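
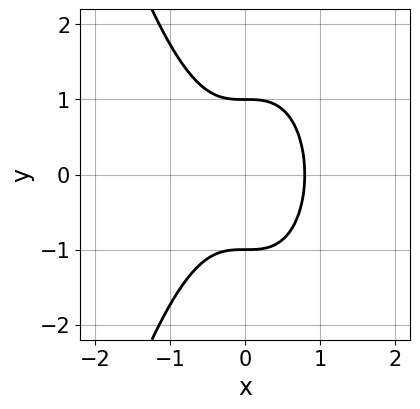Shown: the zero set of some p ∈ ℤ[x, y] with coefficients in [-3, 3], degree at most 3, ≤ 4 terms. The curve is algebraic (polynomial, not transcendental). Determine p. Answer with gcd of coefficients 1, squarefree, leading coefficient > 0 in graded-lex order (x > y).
(a) Degree: a generic line meets the curve in up to 3 points, so deg p = 3.
(b) Symmetries: it's symmetric under y → −y, forcing even powers of y.
(c) From the visible intercepts: among the integer gridlines, it crosses the y-axis at y ∈ {-1, 1}.
(d) Fitting integer coefficients to these (and the overall shape) gives p.

2*x^3 + y^2 - 1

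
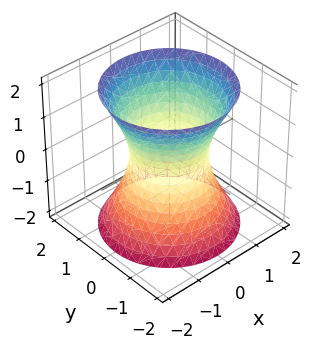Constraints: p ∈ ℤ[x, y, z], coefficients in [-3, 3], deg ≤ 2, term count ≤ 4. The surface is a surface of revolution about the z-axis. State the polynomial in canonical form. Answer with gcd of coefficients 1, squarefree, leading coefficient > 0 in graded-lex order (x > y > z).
2*x^2 + 2*y^2 - z^2 - 2

First, degree: a generic line meets the surface in up to 2 points, so deg p = 2.
Then, by symmetry, the z-axis is an axis of rotation, so x and y enter only as x² + y².
Next, observable constraints: a circular section at z = -1 has radius between 1 and 2; the x-axis gridline crossings are at x ∈ {-1, 1}; no z-intercept at any integer in the box; the y-axis gridline crossings are at y ∈ {-1, 1}.
Finally, putting this together gives p.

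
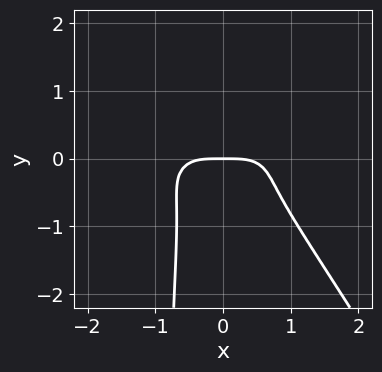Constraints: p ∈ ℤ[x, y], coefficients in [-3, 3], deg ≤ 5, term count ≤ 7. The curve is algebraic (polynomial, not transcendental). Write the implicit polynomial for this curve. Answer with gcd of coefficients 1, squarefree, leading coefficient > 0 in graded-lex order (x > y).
The degree is 4 — the shape is more complex than any degree-3 curve.
Against the integer gridlines: it meets the y-axis at y = 0 (among the integer gridlines); it crosses the x-axis at the gridline x = 0.
Solving for integer coefficients yields p as stated.

x^4 + 3*x^2*y^2 + 2*x*y^3 + 2*y^3 + y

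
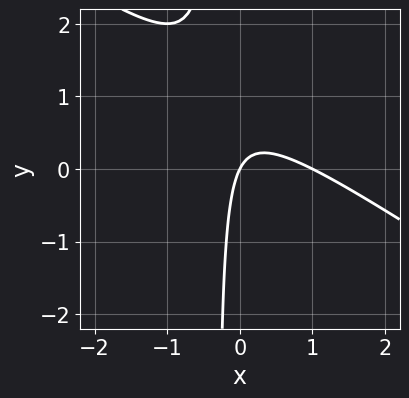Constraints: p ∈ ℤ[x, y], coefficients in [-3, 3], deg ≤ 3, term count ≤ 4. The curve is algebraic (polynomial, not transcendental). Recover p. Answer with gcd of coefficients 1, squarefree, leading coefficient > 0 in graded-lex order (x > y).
2*x^2 + 3*x*y - 2*x + y

(a) The degree is 2 — no degree-1 curve has this shape.
(b) Reading off the gridlines: the x-axis gridline crossings are at x ∈ {0, 1}; one y-axis crossing is at y = 0.
(c) Fitting integer coefficients to these (and the overall shape) gives p.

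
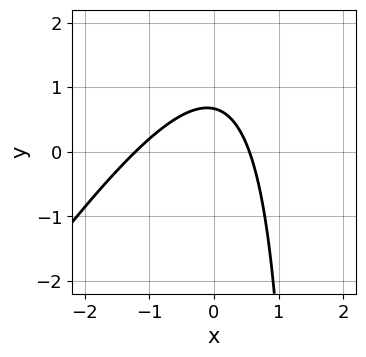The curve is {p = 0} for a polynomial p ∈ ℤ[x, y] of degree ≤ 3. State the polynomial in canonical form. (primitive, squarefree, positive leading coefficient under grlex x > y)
3*x^2 - 2*x*y + 2*x + 3*y - 2

(a) The degree is 2 — a generic line meets the curve in up to 2 points.
(b) Putting this together gives p.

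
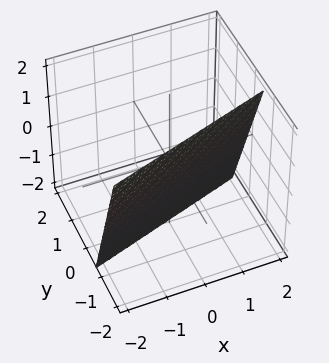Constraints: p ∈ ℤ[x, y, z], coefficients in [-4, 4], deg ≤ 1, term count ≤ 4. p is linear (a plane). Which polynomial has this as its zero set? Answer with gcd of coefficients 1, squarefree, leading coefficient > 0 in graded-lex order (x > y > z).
First, the degree is 1 — the surface is flat (a plane).
Next, reading off the gridlines: one x-axis crossing is at x = 2; it crosses the z-axis at the gridline z = -2.
Finally, solving for integer coefficients yields p as stated.

x - 3*y - z - 2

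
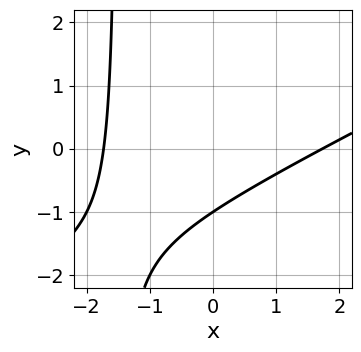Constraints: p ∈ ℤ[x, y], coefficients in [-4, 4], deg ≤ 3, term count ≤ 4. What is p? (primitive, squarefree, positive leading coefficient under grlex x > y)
x^2 - 2*x*y - 3*y - 3

1. Degree: a generic line meets the curve in up to 2 points, so deg p = 2.
2. From the visible intercepts: one y-axis crossing is at y = -1.
3. Assembling these constraints gives the stated polynomial.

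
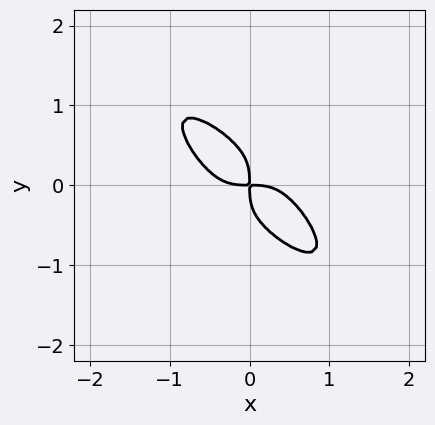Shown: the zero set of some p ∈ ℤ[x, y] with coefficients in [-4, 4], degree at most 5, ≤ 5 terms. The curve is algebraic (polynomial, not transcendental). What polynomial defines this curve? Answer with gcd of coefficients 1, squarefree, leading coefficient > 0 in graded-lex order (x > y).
(a) The degree is 4 — no degree-3 curve has this shape.
(b) Solving for integer coefficients yields p as stated.

3*x^4 - 3*x^2*y^2 + 3*y^4 + 2*x*y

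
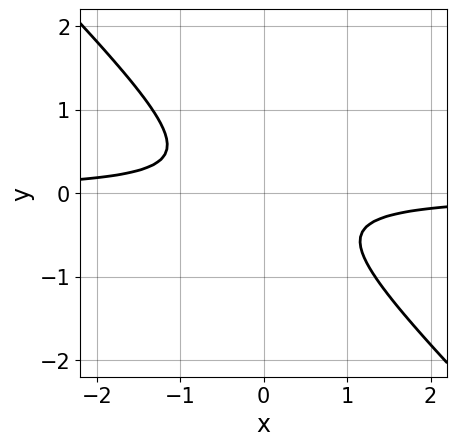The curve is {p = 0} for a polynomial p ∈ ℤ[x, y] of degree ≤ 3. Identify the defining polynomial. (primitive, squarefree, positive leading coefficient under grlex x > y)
3*x*y + 3*y^2 + 1

First, the degree is 2 — the shape is more complex than any degree-1 curve.
Next, against the integer gridlines: no x-intercept at any integer in the box; it misses every integer gridline on the y-axis.
Finally, assembling these constraints gives the stated polynomial.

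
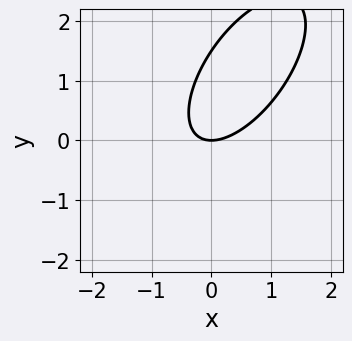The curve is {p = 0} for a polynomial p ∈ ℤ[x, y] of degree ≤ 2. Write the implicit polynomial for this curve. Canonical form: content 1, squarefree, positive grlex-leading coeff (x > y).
3*x^2 - 3*x*y + 2*y^2 - 3*y

(a) Degree: no degree-1 curve has this shape, so deg p = 2.
(b) From the visible intercepts: it meets the x-axis at x = 0 (among the integer gridlines); one y-axis crossing is at y = 0.
(c) Assembling these constraints gives the stated polynomial.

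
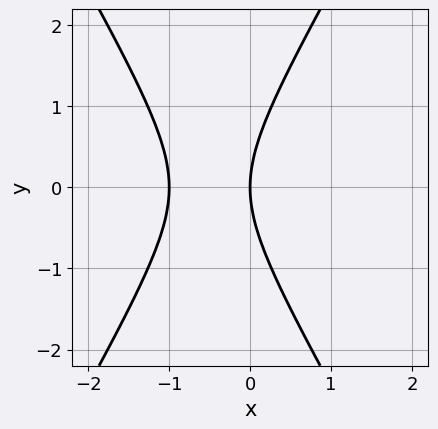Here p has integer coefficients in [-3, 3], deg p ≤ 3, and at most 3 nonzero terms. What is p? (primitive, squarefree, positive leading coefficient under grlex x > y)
3*x^2 - y^2 + 3*x

(a) The degree is 2 — the shape is more complex than any degree-1 curve.
(b) Symmetries: mirror symmetry y ↦ −y ⇒ only even powers of y.
(c) From the visible intercepts: it crosses the y-axis at the gridline y = 0; the x-axis gridline crossings are at x ∈ {-1, 0}.
(d) Putting this together gives p.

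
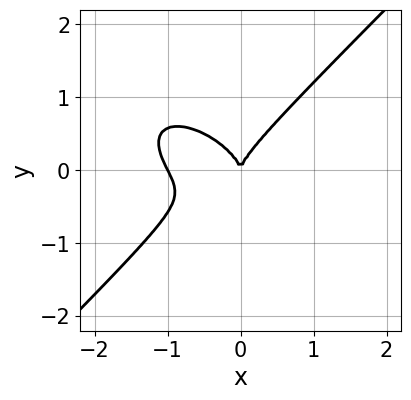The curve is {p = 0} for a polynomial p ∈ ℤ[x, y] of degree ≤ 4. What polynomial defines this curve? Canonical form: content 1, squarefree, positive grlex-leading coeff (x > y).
2*x^3 + x^2*y - 3*y^3 + 2*x^2

(a) The degree is 3 — the shape is more complex than any degree-2 curve.
(b) From the axis intercepts and sections: among the integer gridlines, it crosses the x-axis at x ∈ {-1, 0}; it meets the y-axis at y = 0 (among the integer gridlines).
(c) Matching integer coefficients to the picture gives p.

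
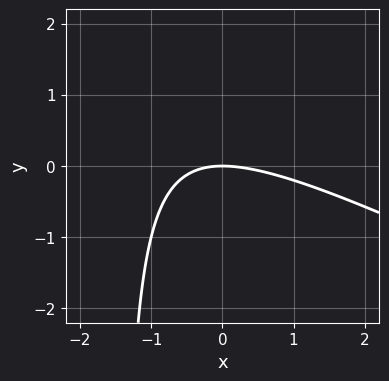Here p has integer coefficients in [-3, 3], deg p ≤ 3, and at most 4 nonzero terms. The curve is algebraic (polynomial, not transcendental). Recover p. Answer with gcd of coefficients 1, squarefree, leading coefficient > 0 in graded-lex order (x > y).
x^2 + 2*x*y + 3*y

First, deg p = 2.
Then, observable constraints: it meets the x-axis at x = 0 (among the integer gridlines); it crosses the y-axis at the gridline y = 0.
Finally, these observations pin down the coefficients.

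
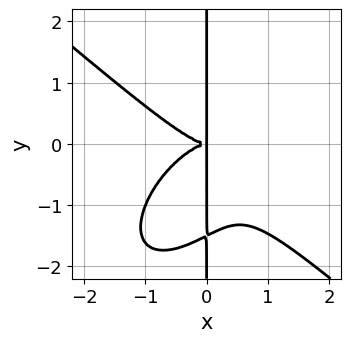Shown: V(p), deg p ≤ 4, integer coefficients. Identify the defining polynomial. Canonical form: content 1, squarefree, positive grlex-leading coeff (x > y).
2*x^4 - x^2*y^2 + 2*x*y^3 + 3*x*y^2

The degree is 4 — no degree-3 curve has this shape.
Against the integer gridlines: every point of the y-axis in the box is on the curve.
The integer polynomial consistent with all of this is the stated p.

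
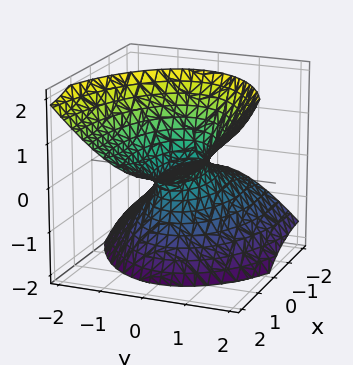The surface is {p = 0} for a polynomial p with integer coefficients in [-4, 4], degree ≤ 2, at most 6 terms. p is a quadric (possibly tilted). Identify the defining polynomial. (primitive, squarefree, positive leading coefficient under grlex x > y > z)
x^2 - 3*x*z + 3*y^2 - 2*z^2 - 1

The degree is 2 — the shape is more complex than any degree-1 surface.
Observable constraints: the x-axis gridline crossings are at x ∈ {-1, 1}; the surface avoids every integer z-axis point in the box.
Matching integer coefficients to the picture gives p.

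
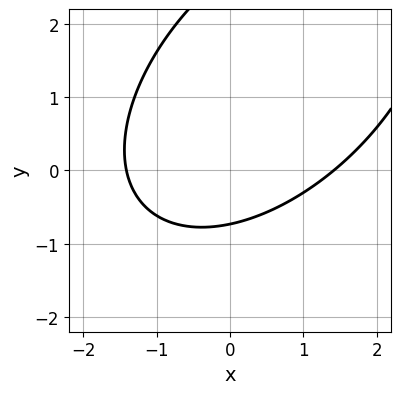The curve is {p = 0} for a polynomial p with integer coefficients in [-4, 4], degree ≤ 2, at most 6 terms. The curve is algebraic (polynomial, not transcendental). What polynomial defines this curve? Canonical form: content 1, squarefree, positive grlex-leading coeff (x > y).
First, deg p = 2. A generic line meets the curve in up to 2 points.
Finally, the integer polynomial consistent with all of this is the stated p.

x^2 - x*y + y^2 - 2*y - 2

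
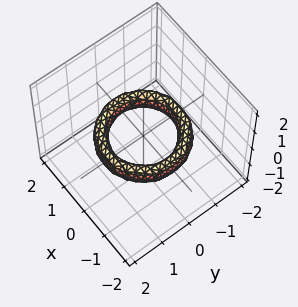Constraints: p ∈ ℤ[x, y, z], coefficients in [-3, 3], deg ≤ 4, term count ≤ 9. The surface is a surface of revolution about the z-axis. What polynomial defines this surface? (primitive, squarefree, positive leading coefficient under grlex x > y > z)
x^4 + 2*x^2*y^2 + y^4 - 3*x^2 - 3*y^2 + 2*z^2 + 2

First, deg p = 4.
Next, by symmetry, the z-axis is an axis of rotation, so x and y enter only as x² + y².
Then, from the axis intercepts and sections: among the integer gridlines, it crosses the x-axis at x ∈ {-1, 1}; no z-intercept at any integer in the box; a circular section at z = 0 has radius exactly 1; the y-axis gridline crossings are at y ∈ {-1, 1}.
Finally, matching integer coefficients to the picture gives p.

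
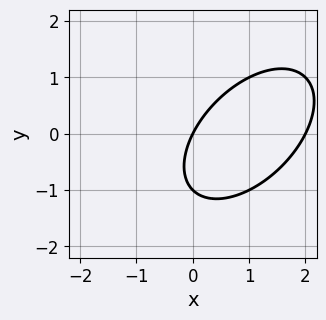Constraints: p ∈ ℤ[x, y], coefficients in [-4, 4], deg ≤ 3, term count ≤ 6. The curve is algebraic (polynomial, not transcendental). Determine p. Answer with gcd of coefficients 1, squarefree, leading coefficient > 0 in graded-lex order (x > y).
x^2 - x*y + y^2 - 2*x + y

First, the degree is 2 — the shape is more complex than any degree-1 curve.
Then, against the integer gridlines: the x-axis gridline crossings are at x ∈ {0, 2}; the y-axis gridline crossings are at y ∈ {-1, 0}.
Finally, matching integer coefficients to the picture gives p.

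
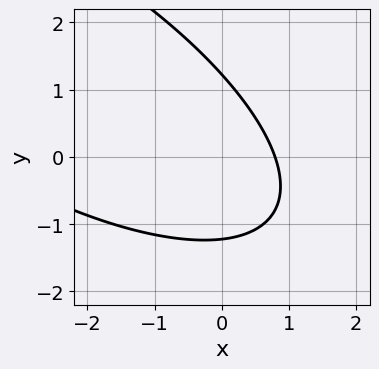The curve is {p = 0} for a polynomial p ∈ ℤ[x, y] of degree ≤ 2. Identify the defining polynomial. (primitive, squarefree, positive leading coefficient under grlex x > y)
deg p = 2. A generic line meets the curve in up to 2 points.
The integer polynomial consistent with all of this is the stated p.

x^2 + 2*x*y + 2*y^2 + 3*x - 3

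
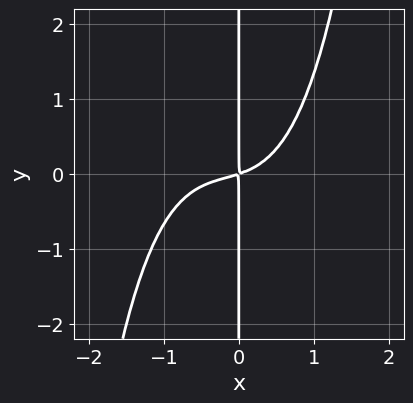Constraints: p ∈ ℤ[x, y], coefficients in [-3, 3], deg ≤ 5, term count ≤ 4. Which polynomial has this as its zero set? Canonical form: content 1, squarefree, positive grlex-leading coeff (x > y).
2*x^4 + x^3 + x^2 - 3*x*y

deg p = 4. No degree-3 curve has this shape.
Against the integer gridlines: every point of the y-axis in the box is on the curve.
Solving for integer coefficients yields p as stated.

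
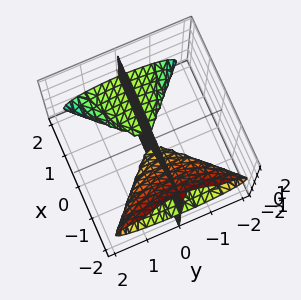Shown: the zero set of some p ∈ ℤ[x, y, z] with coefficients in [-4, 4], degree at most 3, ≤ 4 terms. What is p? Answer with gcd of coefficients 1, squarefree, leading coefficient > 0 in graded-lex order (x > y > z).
3*x*y*z + y^3 + 3*y*z^2

First, the picture has 3 separate pieces. Treating them together as one polynomial.
Next, degree: no degree-2 surface has this shape, so deg p = 3.
Then, reading off the gridlines: it meets the y-axis at y = 0 (among the integer gridlines); the visible x-axis segment lies entirely on the surface; the visible z-axis segment lies entirely on the surface.
Finally, these observations pin down the coefficients.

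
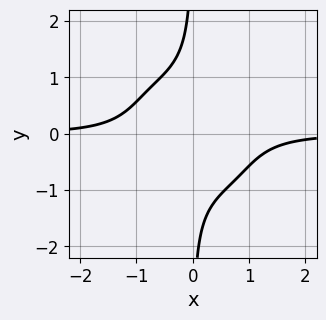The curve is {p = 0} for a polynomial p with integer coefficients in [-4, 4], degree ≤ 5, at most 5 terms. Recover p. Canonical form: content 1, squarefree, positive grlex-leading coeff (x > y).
x^3*y + x^2*y^2 + x*y^3 + x*y + 1

(a) The degree is 4 — no degree-3 curve has this shape.
(b) From the axis intercepts and sections: it misses every integer gridline on the y-axis; the curve avoids every integer x-axis point in the box.
(c) Solving for integer coefficients yields p as stated.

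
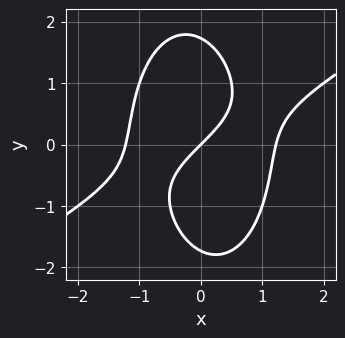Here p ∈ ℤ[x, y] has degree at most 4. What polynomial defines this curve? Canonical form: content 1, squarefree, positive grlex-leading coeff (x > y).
2*x^3 - 3*x^2*y - y^3 - 3*x + 3*y

Degree: no degree-2 curve has this shape, so deg p = 3.
From the axis intercepts and sections: it crosses the x-axis at the gridline x = 0; it meets the y-axis at y = 0 (among the integer gridlines).
Putting this together gives p.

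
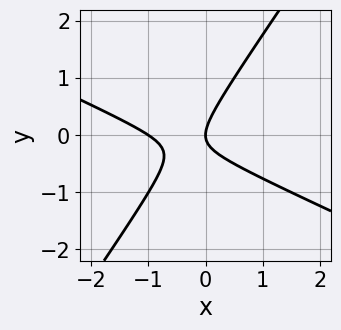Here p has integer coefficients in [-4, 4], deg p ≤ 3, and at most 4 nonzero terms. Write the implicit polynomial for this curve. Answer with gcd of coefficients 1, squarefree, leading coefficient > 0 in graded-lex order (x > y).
2*x^2 + 3*x*y - 3*y^2 + 2*x

deg p = 2.
Observable constraints: among the integer gridlines, it crosses the x-axis at x ∈ {-1, 0}; it meets the y-axis at y = 0 (among the integer gridlines).
Fitting integer coefficients to these (and the overall shape) gives p.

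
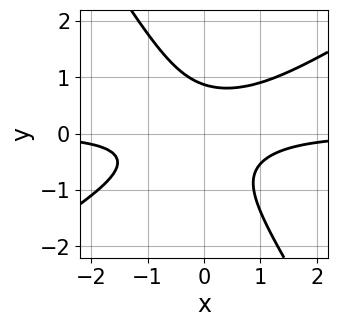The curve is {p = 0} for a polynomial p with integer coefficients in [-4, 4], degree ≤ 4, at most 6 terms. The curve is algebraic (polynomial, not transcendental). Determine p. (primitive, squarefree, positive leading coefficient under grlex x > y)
3*x^2*y - 3*x*y^2 - 3*y^3 + 2

(a) deg p = 3.
(b) From the visible intercepts: no x-intercept at any integer in the box.
(c) Solving for integer coefficients yields p as stated.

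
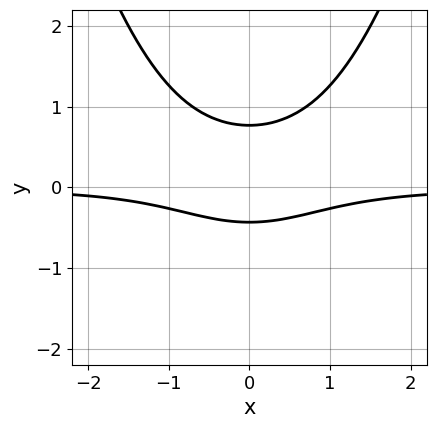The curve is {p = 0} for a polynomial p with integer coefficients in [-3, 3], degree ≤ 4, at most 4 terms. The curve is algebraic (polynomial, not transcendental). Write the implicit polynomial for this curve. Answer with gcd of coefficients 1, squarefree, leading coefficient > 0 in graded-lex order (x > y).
deg p = 3. No degree-2 curve has this shape.
Symmetries: it's symmetric under x → −x, forcing even powers of x.
Against the integer gridlines: no x-intercept at any integer in the box.
The integer polynomial consistent with all of this is the stated p.

2*x^2*y - 3*y^2 + y + 1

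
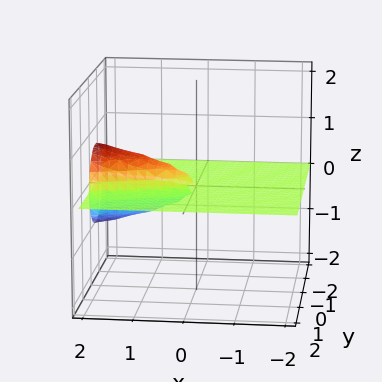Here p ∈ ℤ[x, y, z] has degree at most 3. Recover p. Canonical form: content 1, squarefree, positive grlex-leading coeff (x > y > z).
First, the picture has 2 separate pieces. Treating them together as one polynomial.
Then, degree: a generic line meets the surface in up to 3 points, so deg p = 3.
Next, from the visible intercepts: the visible x-axis segment lies entirely on the surface; the visible y-axis segment lies entirely on the surface; it meets the z-axis at z = 0 (among the integer gridlines).
Finally, matching integer coefficients to the picture gives p.

3*y^2*z + 3*z^3 - x*z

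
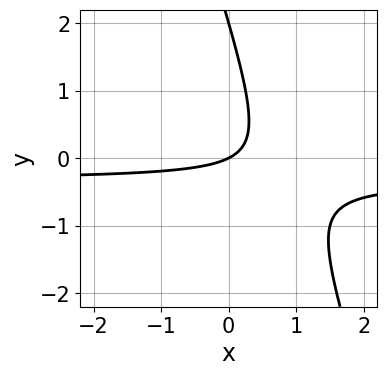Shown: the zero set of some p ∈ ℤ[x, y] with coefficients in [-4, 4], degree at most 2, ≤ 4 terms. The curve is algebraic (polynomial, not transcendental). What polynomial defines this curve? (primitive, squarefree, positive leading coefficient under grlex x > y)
First, the degree is 2 — no degree-1 curve has this shape.
Then, checking where it meets the axes: one x-axis crossing is at x = 0; among the integer gridlines, it crosses the y-axis at y ∈ {0, 2}.
Finally, the integer polynomial consistent with all of this is the stated p.

3*x*y + y^2 + x - 2*y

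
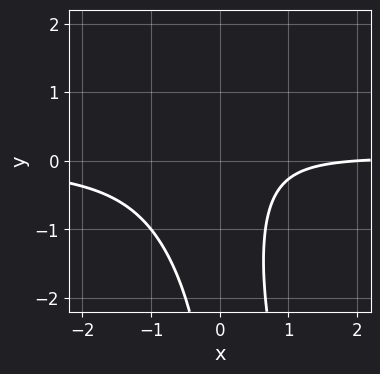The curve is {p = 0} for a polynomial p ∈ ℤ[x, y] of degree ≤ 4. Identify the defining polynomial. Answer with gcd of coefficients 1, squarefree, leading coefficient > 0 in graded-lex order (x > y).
Degree: the shape is more complex than any degree-2 curve, so deg p = 3.
Checking where it meets the axes: no y-intercept at any integer in the box; it meets the x-axis at x = 2 (among the integer gridlines).
Putting this together gives p.

3*x^2*y + x*y^2 + x*y - x + 2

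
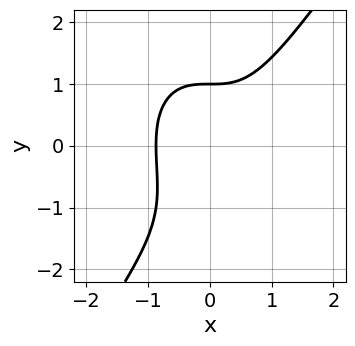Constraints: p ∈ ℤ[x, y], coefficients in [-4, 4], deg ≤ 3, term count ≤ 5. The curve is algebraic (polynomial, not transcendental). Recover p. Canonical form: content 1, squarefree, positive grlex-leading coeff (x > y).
3*x^3 - y^3 - y^2 + 2

First, the degree is 3 — the shape is more complex than any degree-2 curve.
Next, from the axis intercepts and sections: one y-axis crossing is at y = 1.
Finally, the integer polynomial consistent with all of this is the stated p.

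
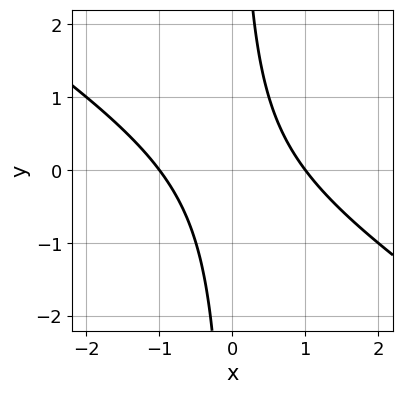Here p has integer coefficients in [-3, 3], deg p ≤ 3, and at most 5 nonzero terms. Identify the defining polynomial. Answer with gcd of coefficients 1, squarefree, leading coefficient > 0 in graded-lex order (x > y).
1. Degree: the shape is more complex than any degree-1 curve, so deg p = 2.
2. Against the integer gridlines: the curve avoids every integer y-axis point in the box; the x-axis gridline crossings are at x ∈ {-1, 1}.
3. Fitting integer coefficients to these (and the overall shape) gives p.

2*x^2 + 3*x*y - 2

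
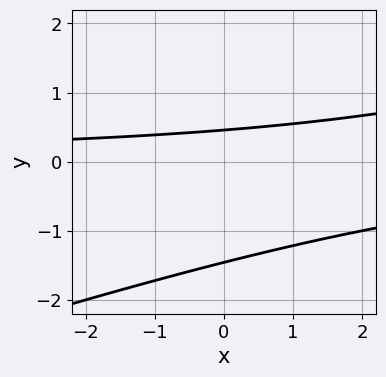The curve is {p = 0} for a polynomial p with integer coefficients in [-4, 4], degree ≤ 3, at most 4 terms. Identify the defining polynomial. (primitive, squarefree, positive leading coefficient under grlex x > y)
x*y - 3*y^2 - 3*y + 2

1. Degree: the shape is more complex than any degree-1 curve, so deg p = 2.
2. Checking where it meets the axes: no x-intercept at any integer in the box.
3. The integer polynomial consistent with all of this is the stated p.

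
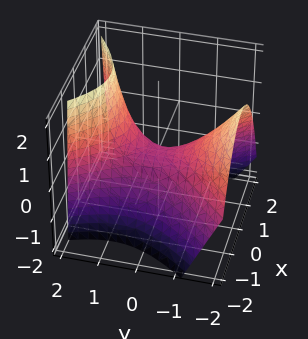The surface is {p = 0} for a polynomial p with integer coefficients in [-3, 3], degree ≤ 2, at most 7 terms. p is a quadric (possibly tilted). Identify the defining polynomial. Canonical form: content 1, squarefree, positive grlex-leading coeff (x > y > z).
1. The degree is 2 — a generic line meets the surface in up to 2 points.
2. Observable constraints: one z-axis crossing is at z = 0; one x-axis crossing is at x = 0; one y-axis crossing is at y = 0.
3. Solving for integer coefficients yields p as stated.

3*x^2 - x*y - 2*y^2 - y*z + 3*z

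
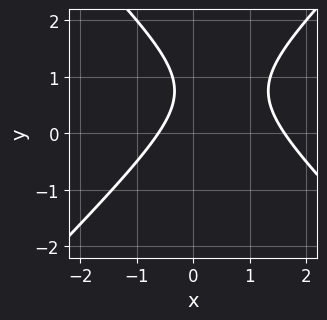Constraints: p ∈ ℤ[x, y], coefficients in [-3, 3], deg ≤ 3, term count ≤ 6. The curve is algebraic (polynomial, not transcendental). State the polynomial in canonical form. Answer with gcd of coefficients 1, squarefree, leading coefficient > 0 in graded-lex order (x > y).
2*x^2 - 2*y^2 - 2*x + 3*y - 2

1. The degree is 2 — no degree-1 curve has this shape.
2. Reading off the gridlines: it misses every integer gridline on the y-axis.
3. Fitting integer coefficients to these (and the overall shape) gives p.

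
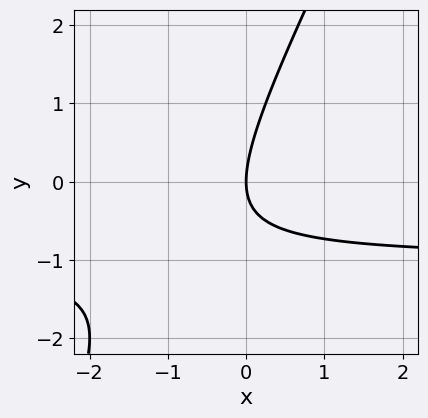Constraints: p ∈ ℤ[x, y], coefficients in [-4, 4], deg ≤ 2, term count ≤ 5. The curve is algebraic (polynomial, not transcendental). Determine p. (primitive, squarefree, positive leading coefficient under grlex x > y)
2*x*y - y^2 + 2*x

The degree is 2 — a generic line meets the curve in up to 2 points.
Checking where it meets the axes: one x-axis crossing is at x = 0; one y-axis crossing is at y = 0.
Solving for integer coefficients yields p as stated.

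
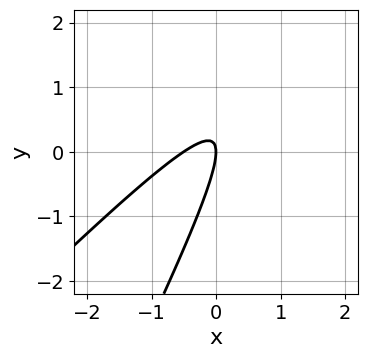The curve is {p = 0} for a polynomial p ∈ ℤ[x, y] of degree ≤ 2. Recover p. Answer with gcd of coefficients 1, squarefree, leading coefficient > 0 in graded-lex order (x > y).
2*x^2 - 3*x*y + y^2 + x

First, degree: no degree-1 curve has this shape, so deg p = 2.
Next, from the axis intercepts and sections: it crosses the y-axis at the gridline y = 0; it crosses the x-axis at the gridline x = 0.
Finally, assembling these constraints gives the stated polynomial.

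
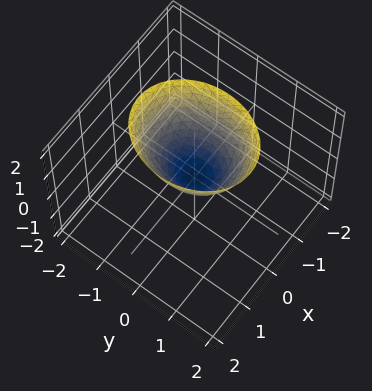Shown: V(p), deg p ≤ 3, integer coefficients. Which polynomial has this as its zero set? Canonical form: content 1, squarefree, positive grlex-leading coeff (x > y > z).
(a) deg p = 2. A paraboloid; a quadric.
(b) Symmetries: it's symmetric under y → −y, forcing even powers of y; mirror symmetry x ↦ −x ⇒ only even powers of x.
(c) From the visible intercepts: one z-axis crossing is at z = 0; it meets the x-axis at x = 0 (among the integer gridlines).
(d) Assembling these constraints gives the stated polynomial.

3*x^2 + 2*y^2 - 2*z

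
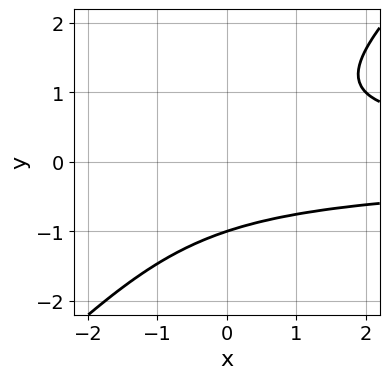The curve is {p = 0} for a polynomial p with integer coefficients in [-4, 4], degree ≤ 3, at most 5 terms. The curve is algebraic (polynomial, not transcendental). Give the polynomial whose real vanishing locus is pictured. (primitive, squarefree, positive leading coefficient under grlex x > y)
x*y^2 - y^3 - 1

The degree is 3 — a generic line meets the curve in up to 3 points.
Observable constraints: it misses every integer gridline on the x-axis; it crosses the y-axis at the gridline y = -1.
The integer polynomial consistent with all of this is the stated p.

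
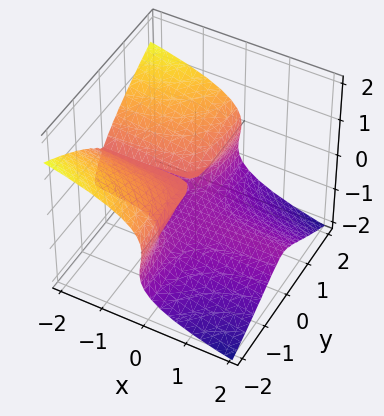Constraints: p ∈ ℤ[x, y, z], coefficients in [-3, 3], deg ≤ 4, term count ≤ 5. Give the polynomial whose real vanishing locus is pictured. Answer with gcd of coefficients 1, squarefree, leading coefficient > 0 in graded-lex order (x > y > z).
1. The degree is 3 — the shape is more complex than any degree-2 surface.
2. Against the integer gridlines: it meets the z-axis at z = -1 (among the integer gridlines); the visible y-axis segment lies entirely on the surface; every point of the x-axis in the box is on the surface.
3. Solving for integer coefficients yields p as stated.

x*y^2 + 2*z^3 + 2*z^2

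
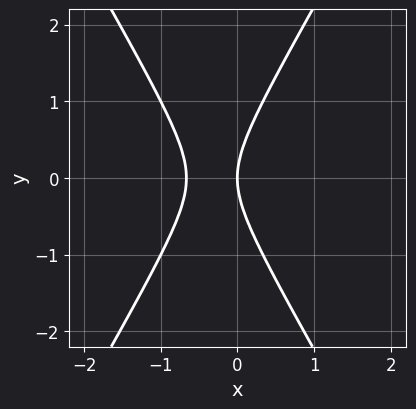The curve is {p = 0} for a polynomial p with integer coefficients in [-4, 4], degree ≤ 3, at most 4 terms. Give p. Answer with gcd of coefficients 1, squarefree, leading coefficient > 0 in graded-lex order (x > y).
Degree: a generic line meets the curve in up to 2 points, so deg p = 2.
Symmetries: the y ↦ −y reflection is a symmetry, so y appears only in even powers.
From the visible intercepts: it crosses the x-axis at the gridline x = 0; one y-axis crossing is at y = 0.
These observations pin down the coefficients.

3*x^2 - y^2 + 2*x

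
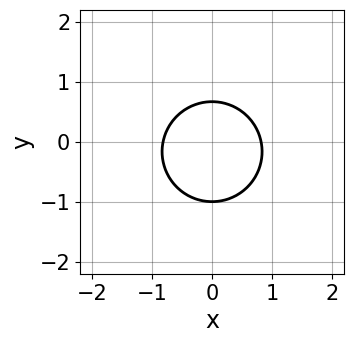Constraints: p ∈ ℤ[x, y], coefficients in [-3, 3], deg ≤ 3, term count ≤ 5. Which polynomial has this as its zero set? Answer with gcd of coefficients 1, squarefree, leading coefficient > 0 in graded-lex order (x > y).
3*x^2 + 3*y^2 + y - 2

1. The degree is 2 — no degree-1 curve has this shape.
2. Symmetries: mirror symmetry x ↦ −x ⇒ only even powers of x.
3. Against the integer gridlines: it meets the y-axis at y = -1 (among the integer gridlines).
4. Together with the visible shape, these determine p as stated.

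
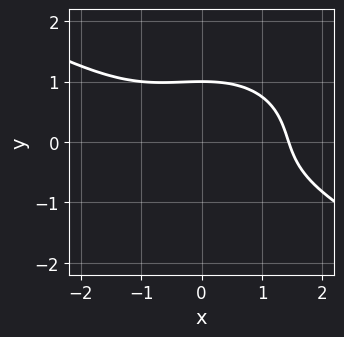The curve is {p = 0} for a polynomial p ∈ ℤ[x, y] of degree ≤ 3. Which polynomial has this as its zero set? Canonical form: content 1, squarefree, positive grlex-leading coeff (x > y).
x^3 + x^2*y + 3*y^3 - 3

The degree is 3 — a generic line meets the curve in up to 3 points.
From the axis intercepts and sections: it meets the y-axis at y = 1 (among the integer gridlines).
Fitting integer coefficients to these (and the overall shape) gives p.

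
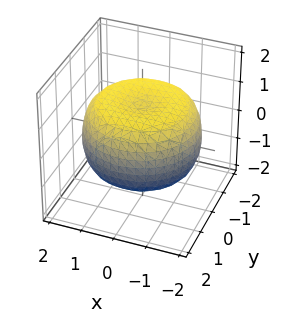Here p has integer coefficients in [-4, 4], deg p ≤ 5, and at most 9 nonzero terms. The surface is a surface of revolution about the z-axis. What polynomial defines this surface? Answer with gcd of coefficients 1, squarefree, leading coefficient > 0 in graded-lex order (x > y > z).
First, degree: a generic line meets the surface in up to 4 points, so deg p = 4.
Then, symmetries: rotational symmetry about the z-axis ⇒ p depends on x, y only through x² + y².
Next, from the axis intercepts and sections: the z-axis gridline crossings are at z ∈ {-1, 1}; a circular section at z = 0 has radius between 1 and 2.
Finally, the integer polynomial consistent with all of this is the stated p.

x^4 + 2*x^2*y^2 + y^4 - 2*x^2 - 2*y^2 + 3*z^2 - 3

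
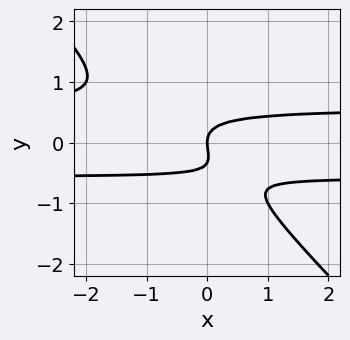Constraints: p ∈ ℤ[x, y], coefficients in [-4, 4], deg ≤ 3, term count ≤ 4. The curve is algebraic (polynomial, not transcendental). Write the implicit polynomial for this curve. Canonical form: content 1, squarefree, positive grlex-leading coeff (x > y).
3*x*y^2 + 3*y^3 + y^2 - x

deg p = 3. No degree-2 curve has this shape.
Observable constraints: it meets the x-axis at x = 0 (among the integer gridlines); it meets the y-axis at y = 0 (among the integer gridlines).
Matching integer coefficients to the picture gives p.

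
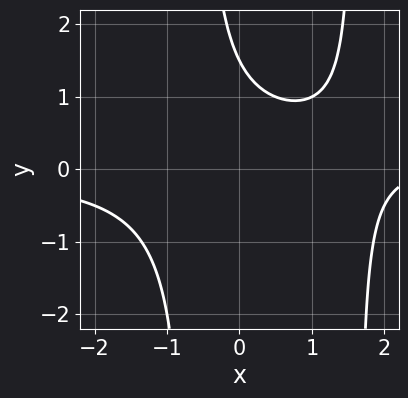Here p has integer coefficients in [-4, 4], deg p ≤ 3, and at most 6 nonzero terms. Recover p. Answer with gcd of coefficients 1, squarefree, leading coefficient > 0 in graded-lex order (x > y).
(a) The degree is 3 — the shape is more complex than any degree-2 curve.
(b) Checking where it meets the axes: the curve avoids every integer x-axis point in the box.
(c) Fitting integer coefficients to these (and the overall shape) gives p.

2*x^2*y - 2*x*y - x - 2*y + 3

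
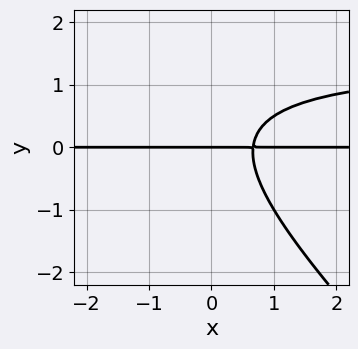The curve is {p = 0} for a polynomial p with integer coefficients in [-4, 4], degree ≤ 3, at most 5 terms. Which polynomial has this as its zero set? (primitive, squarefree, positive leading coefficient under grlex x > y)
2*x*y^2 + 2*y^3 - 3*x*y - y^2 + 2*y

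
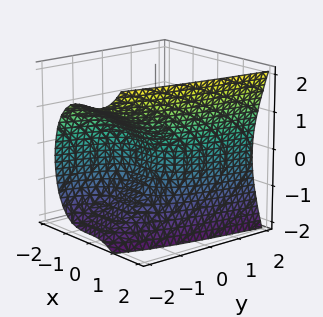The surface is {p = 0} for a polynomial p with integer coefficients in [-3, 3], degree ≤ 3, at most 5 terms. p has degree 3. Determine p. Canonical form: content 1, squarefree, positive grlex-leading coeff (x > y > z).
2*x^3 - 2*z^2 - 3*y - z - 1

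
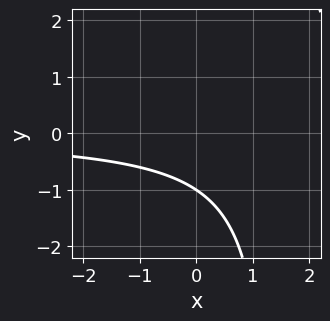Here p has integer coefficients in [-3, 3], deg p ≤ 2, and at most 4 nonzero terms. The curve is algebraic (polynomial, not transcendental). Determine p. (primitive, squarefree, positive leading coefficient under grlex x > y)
First, the degree is 2 — no degree-1 curve has this shape.
Next, against the integer gridlines: it misses every integer gridline on the x-axis; one y-axis crossing is at y = -1.
Finally, matching integer coefficients to the picture gives p.

2*x*y - 3*y - 3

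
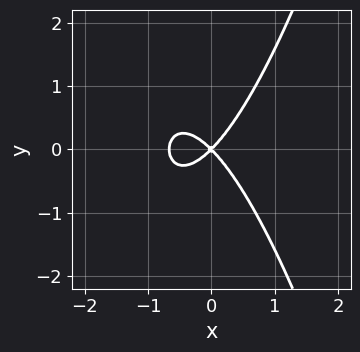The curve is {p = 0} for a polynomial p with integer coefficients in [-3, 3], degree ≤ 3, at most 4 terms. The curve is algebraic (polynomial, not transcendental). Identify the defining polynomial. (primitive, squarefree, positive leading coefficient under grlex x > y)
First, the degree is 3 — the shape is more complex than any degree-2 curve.
Next, symmetries: mirror symmetry y ↦ −y ⇒ only even powers of y.
Next, reading off the gridlines: it crosses the y-axis at the gridline y = 0; it meets the x-axis at x = 0 (among the integer gridlines).
Finally, these observations pin down the coefficients.

3*x^3 + 2*x^2 - 2*y^2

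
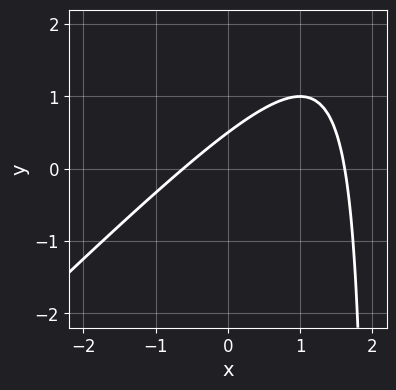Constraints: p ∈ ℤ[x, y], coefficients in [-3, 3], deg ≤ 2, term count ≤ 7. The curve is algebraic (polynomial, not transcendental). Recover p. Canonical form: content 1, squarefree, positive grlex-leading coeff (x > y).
First, deg p = 2. The shape is more complex than any degree-1 curve.
Finally, the integer polynomial consistent with all of this is the stated p.

x^2 - x*y - x + 2*y - 1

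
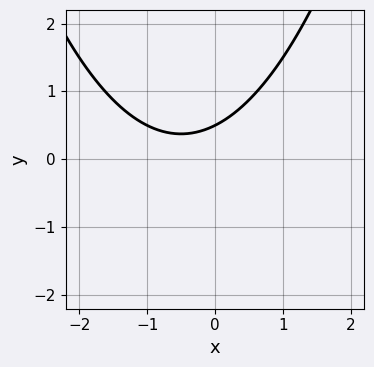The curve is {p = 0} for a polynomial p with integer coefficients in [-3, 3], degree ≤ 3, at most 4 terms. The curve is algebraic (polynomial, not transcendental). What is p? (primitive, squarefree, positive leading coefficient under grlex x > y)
First, degree: the shape is more complex than any degree-1 curve, so deg p = 2.
Next, against the integer gridlines: the curve avoids every integer x-axis point in the box.
Finally, putting this together gives p.

x^2 + x - 2*y + 1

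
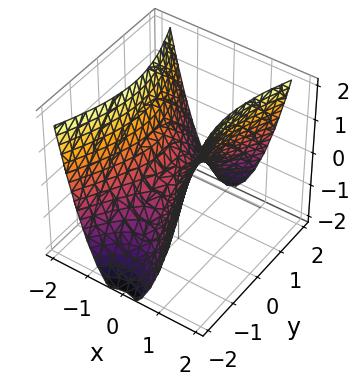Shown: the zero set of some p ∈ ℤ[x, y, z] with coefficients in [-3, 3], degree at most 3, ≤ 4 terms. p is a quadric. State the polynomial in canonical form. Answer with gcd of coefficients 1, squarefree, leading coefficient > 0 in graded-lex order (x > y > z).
First, the degree is 2 — a hyperbolic paraboloid; a quadric.
Then, symmetries: mirror symmetry x ↦ −x ⇒ only even powers of x; mirror symmetry y ↦ −y ⇒ only even powers of y.
Then, observable constraints: it meets the z-axis at z = 0 (among the integer gridlines); it crosses the y-axis at the gridline y = 0; one x-axis crossing is at x = 0.
Finally, fitting integer coefficients to these (and the overall shape) gives p.

3*x^2 - y^2 - 2*z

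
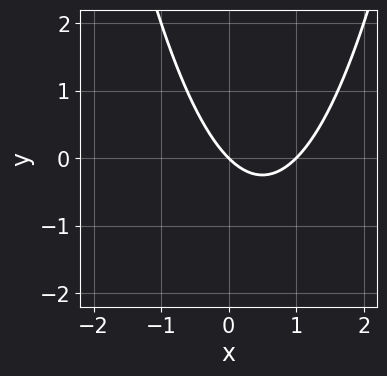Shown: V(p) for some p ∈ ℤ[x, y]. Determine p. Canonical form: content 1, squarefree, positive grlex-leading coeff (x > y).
x^2 - x - y

(a) The degree is 2 — a generic line meets the curve in up to 2 points.
(b) Checking where it meets the axes: among the integer gridlines, it crosses the x-axis at x ∈ {0, 1}; one y-axis crossing is at y = 0.
(c) Solving for integer coefficients yields p as stated.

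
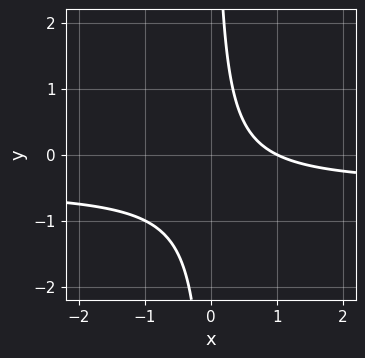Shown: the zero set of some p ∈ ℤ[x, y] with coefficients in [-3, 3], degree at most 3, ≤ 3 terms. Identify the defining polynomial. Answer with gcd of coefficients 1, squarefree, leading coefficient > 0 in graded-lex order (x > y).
deg p = 2. No degree-1 curve has this shape.
From the axis intercepts and sections: it misses every integer gridline on the y-axis; it meets the x-axis at x = 1 (among the integer gridlines).
Assembling these constraints gives the stated polynomial.

2*x*y + x - 1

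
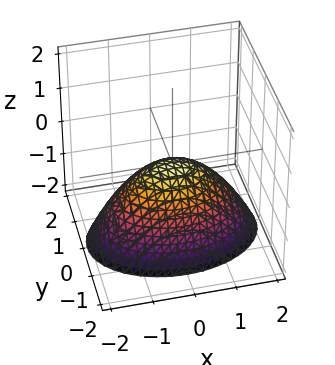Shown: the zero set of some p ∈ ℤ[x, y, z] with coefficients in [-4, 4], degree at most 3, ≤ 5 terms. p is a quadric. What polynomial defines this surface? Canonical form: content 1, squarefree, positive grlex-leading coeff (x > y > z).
x^2 + 2*y^2 + 2*z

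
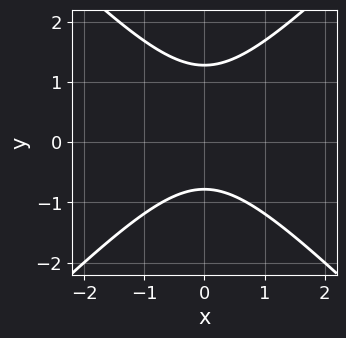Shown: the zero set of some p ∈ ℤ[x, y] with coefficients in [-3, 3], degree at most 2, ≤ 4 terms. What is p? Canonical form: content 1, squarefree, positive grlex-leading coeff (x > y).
The degree is 2 — a generic line meets the curve in up to 2 points.
Symmetries: the x ↦ −x reflection is a symmetry, so x appears only in even powers.
From the axis intercepts and sections: it misses every integer gridline on the x-axis.
Assembling these constraints gives the stated polynomial.

2*x^2 - 2*y^2 + y + 2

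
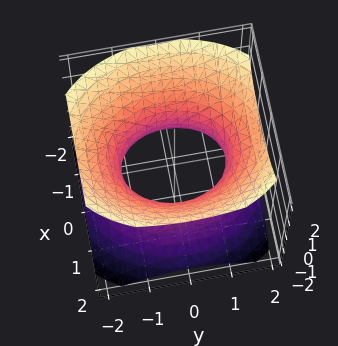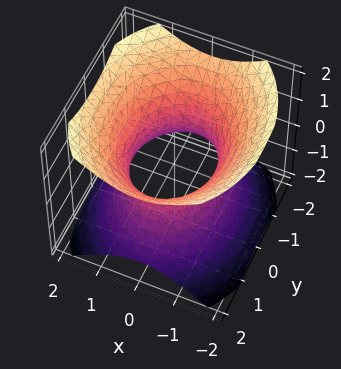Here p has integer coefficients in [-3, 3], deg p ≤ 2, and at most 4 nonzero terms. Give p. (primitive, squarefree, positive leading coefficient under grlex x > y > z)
3*x^2 + 2*y^2 - 3*z^2 - 3

First, degree: an hourglass — one-sheet hyperboloid; a quadric, so deg p = 2.
Then, symmetries: the y ↦ −y reflection is a symmetry, so y appears only in even powers; the x ↦ −x reflection is a symmetry, so x appears only in even powers; mirror symmetry z ↦ −z ⇒ only even powers of z.
Then, checking where it meets the axes: no z-intercept at any integer in the box; the x-axis gridline crossings are at x ∈ {-1, 1}.
Finally, assembling these constraints gives the stated polynomial.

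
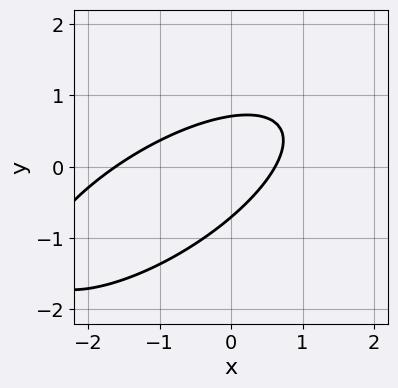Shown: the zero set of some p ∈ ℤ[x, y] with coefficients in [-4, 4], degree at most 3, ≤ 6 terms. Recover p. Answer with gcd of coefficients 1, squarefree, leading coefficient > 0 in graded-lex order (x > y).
x^2 - 2*x*y + 2*y^2 + x - 1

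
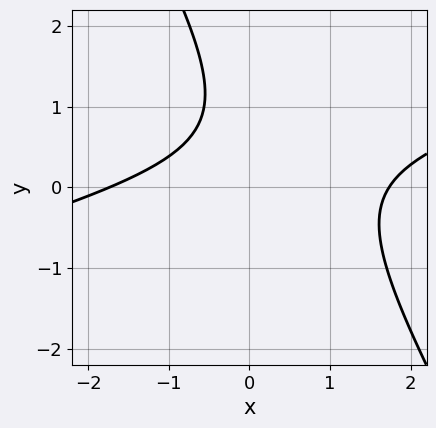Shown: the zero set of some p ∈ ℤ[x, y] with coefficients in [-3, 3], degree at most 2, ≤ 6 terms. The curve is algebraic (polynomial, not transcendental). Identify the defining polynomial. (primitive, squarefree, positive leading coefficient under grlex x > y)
(a) The degree is 2 — the shape is more complex than any degree-1 curve.
(b) From the axis intercepts and sections: no y-intercept at any integer in the box.
(c) Together with the visible shape, these determine p as stated.

x^2 - 3*x*y - 2*y^2 + 3*y - 3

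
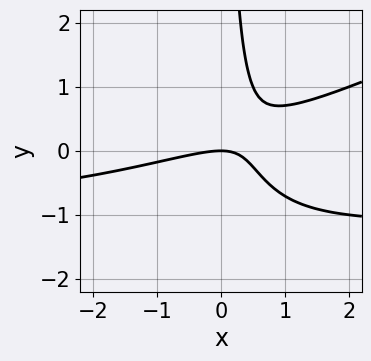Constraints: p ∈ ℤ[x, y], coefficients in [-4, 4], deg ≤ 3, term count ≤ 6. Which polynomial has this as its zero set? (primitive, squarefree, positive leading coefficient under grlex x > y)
Degree: no degree-2 curve has this shape, so deg p = 3.
Against the integer gridlines: it crosses the y-axis at the gridline y = 0; it meets the x-axis at x = 0 (among the integer gridlines).
Together with the visible shape, these determine p as stated.

x^2*y - 2*x*y^2 + x^2 - 3*x*y + 2*y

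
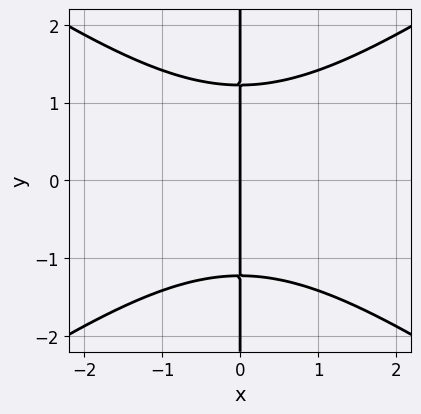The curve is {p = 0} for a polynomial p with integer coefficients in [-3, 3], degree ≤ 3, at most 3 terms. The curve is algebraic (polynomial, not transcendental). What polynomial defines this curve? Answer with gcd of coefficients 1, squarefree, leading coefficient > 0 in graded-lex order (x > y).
x^3 - 2*x*y^2 + 3*x

1. The degree is 3 — the shape is more complex than any degree-2 curve.
2. Symmetries: mirror symmetry y ↦ −y ⇒ only even powers of y.
3. From the axis intercepts and sections: it crosses the x-axis at the gridline x = 0; the visible y-axis segment lies entirely on the curve.
4. Matching integer coefficients to the picture gives p.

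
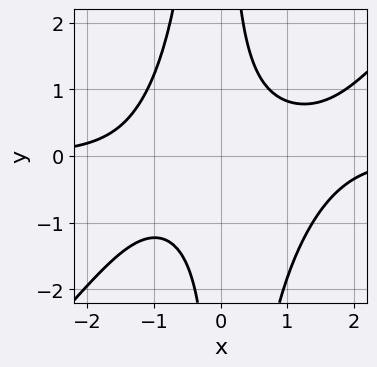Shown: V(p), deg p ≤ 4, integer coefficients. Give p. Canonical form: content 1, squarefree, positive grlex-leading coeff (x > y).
First, the degree is 4 — no degree-3 curve has this shape.
Next, from the visible intercepts: the curve avoids every integer y-axis point in the box; the curve avoids every integer x-axis point in the box.
Finally, these observations pin down the coefficients.

2*x^3*y - 2*x^2*y^2 - x^2*y - 3*x*y + 3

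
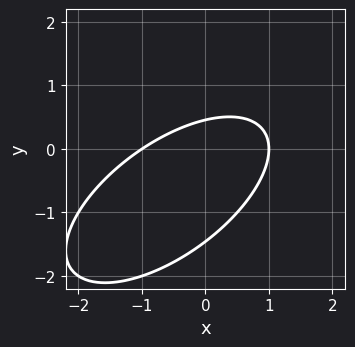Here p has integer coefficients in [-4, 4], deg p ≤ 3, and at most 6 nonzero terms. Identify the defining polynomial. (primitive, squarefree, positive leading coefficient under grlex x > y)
2*x^2 - 3*x*y + 3*y^2 + 3*y - 2

1. deg p = 2. A generic line meets the curve in up to 2 points.
2. Observable constraints: the x-axis gridline crossings are at x ∈ {-1, 1}.
3. These observations pin down the coefficients.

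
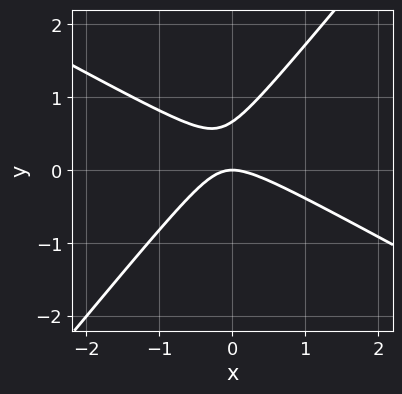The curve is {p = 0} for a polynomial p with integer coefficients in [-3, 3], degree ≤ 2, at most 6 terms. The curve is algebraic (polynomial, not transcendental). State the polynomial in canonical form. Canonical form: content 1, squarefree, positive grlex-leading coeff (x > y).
1. deg p = 2.
2. Reading off the gridlines: it crosses the y-axis at the gridline y = 0; it crosses the x-axis at the gridline x = 0.
3. The integer polynomial consistent with all of this is the stated p.

2*x^2 + 2*x*y - 3*y^2 + 2*y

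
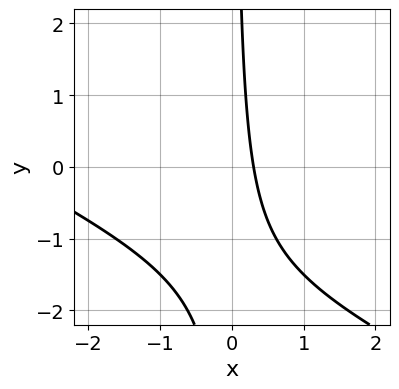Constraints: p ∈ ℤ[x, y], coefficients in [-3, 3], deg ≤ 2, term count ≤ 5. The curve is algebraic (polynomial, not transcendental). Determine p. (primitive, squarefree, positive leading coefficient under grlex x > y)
x^2 + 2*x*y + 3*x - 1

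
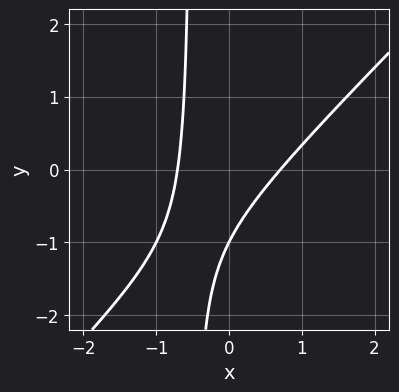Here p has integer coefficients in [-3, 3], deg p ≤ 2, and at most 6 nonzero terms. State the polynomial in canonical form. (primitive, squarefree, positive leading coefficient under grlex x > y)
1. Degree: the shape is more complex than any degree-1 curve, so deg p = 2.
2. Reading off the gridlines: it meets the y-axis at y = -1 (among the integer gridlines).
3. Matching integer coefficients to the picture gives p.

2*x^2 - 2*x*y - y - 1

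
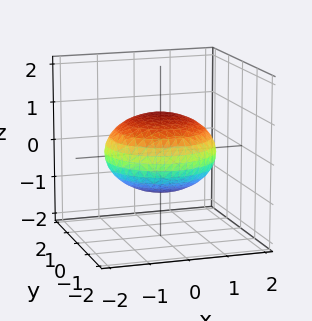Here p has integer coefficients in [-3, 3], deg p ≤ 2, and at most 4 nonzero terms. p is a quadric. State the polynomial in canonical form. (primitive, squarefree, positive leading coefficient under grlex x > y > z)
x^2 + y^2 + 2*z^2 - 2

1. The degree is 2 — bounded and convex; a quadric.
2. Symmetries: mirror symmetry z ↦ −z ⇒ only even powers of z; rotational symmetry about the z-axis ⇒ p depends on x, y only through x² + y².
3. From the visible intercepts: among the integer gridlines, it crosses the z-axis at z ∈ {-1, 1}; a circular section at z = 0 has radius between 1 and 2.
4. Together with the visible shape, these determine p as stated.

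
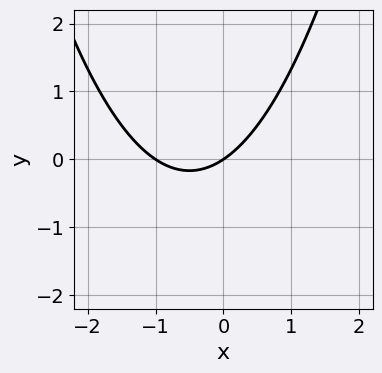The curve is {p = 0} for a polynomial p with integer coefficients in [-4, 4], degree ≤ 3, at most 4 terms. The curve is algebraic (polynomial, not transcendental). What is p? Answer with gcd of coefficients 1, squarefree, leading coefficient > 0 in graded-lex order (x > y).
(a) The degree is 2 — the shape is more complex than any degree-1 curve.
(b) Checking where it meets the axes: it crosses the y-axis at the gridline y = 0; among the integer gridlines, it crosses the x-axis at x ∈ {-1, 0}.
(c) Fitting integer coefficients to these (and the overall shape) gives p.

2*x^2 + 2*x - 3*y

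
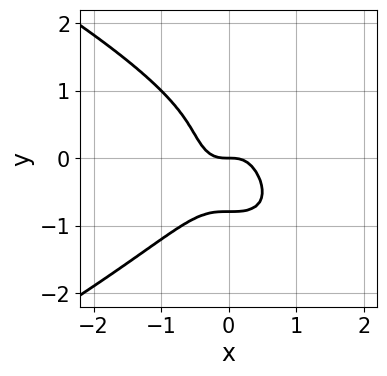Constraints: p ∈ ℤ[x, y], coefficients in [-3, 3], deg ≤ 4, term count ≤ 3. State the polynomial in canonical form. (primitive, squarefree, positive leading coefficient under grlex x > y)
1. deg p = 4. A generic line meets the curve in up to 4 points.
2. Checking where it meets the axes: it crosses the x-axis at the gridline x = 0; it meets the y-axis at y = 0 (among the integer gridlines).
3. These observations pin down the coefficients.

2*y^4 + 3*x^3 + y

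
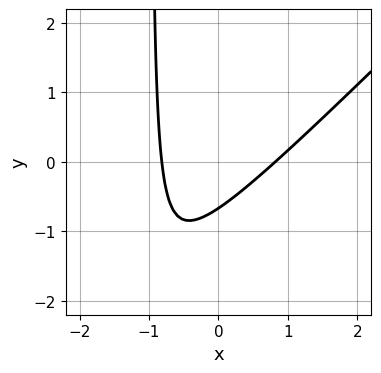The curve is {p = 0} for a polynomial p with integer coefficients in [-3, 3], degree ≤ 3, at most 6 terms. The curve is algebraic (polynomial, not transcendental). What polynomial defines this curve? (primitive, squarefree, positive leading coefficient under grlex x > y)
(a) deg p = 2. The shape is more complex than any degree-1 curve.
(b) Solving for integer coefficients yields p as stated.

3*x^2 - 3*x*y - 3*y - 2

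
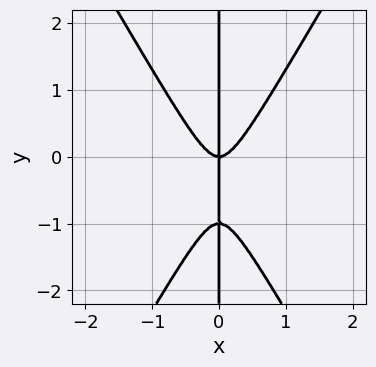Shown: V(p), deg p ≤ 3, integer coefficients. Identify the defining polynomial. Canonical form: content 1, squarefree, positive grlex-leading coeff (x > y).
1. Degree: a generic line meets the curve in up to 3 points, so deg p = 3.
2. Reading off the gridlines: one x-axis crossing is at x = 0; the visible y-axis segment lies entirely on the curve.
3. Fitting integer coefficients to these (and the overall shape) gives p.

3*x^3 - x*y^2 - x*y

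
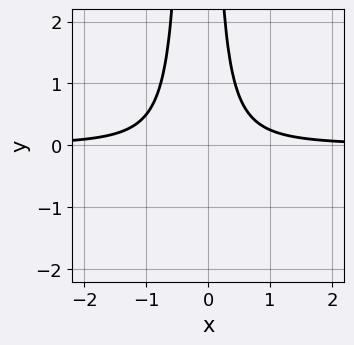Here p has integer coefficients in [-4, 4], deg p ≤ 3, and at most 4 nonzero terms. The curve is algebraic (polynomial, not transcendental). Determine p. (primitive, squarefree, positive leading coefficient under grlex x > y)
3*x^2*y + x*y - 1

(a) The degree is 3 — no degree-2 curve has this shape.
(b) Checking where it meets the axes: no x-intercept at any integer in the box; no y-intercept at any integer in the box.
(c) Together with the visible shape, these determine p as stated.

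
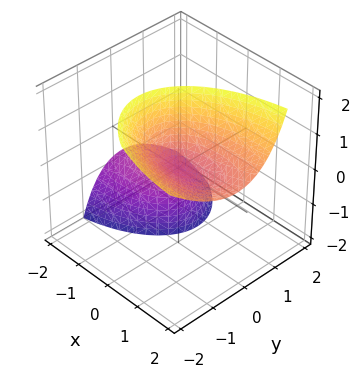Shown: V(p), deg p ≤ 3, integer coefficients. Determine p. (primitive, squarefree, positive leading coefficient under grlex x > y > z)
First, I count 2 distinct pieces. They look like related sheets of one shape, so recover p as a whole.
Then, the degree is 2 — a generic line meets the surface in up to 2 points.
Next, against the integer gridlines: it crosses the z-axis at the gridline z = 0; it meets the y-axis at y = 0 (among the integer gridlines); it meets the x-axis at x = 0 (among the integer gridlines).
Finally, together with the visible shape, these determine p as stated.

x^2 - 3*x*z + 3*y^2 + 2*y*z - z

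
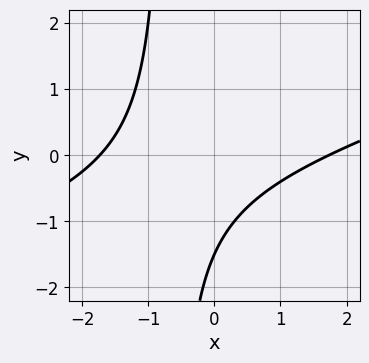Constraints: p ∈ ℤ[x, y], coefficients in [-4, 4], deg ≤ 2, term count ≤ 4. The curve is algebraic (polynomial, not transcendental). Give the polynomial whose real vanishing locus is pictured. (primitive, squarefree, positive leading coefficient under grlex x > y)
1. deg p = 2. No degree-1 curve has this shape.
2. Matching integer coefficients to the picture gives p.

x^2 - 3*x*y - 2*y - 3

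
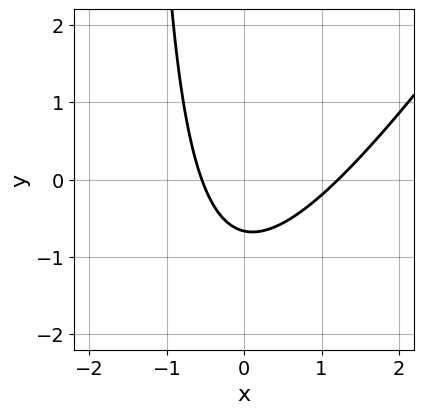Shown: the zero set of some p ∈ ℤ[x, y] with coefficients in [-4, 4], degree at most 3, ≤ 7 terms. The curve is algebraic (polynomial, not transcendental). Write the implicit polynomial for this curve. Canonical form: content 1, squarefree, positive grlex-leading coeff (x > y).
3*x^2 - 2*x*y - 2*x - 3*y - 2

(a) deg p = 2.
(b) Matching integer coefficients to the picture gives p.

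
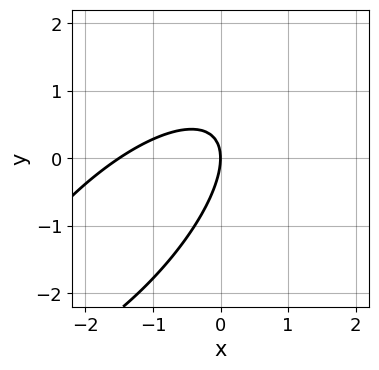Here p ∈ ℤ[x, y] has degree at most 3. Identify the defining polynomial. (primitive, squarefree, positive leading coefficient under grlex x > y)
2*x^2 - 3*x*y + 2*y^2 + 3*x

deg p = 2. The shape is more complex than any degree-1 curve.
Observable constraints: it crosses the x-axis at the gridline x = 0; one y-axis crossing is at y = 0.
The integer polynomial consistent with all of this is the stated p.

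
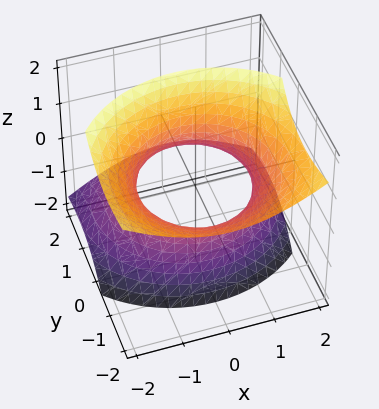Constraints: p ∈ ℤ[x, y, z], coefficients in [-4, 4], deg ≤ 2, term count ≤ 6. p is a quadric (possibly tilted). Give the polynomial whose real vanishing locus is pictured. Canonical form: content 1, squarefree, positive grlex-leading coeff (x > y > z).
2*x^2 + 2*y^2 + 3*y*z - 2*z^2 - 3

1. Degree: a generic line meets the surface in up to 2 points, so deg p = 2.
2. From the axis intercepts and sections: it misses every integer gridline on the z-axis.
3. Solving for integer coefficients yields p as stated.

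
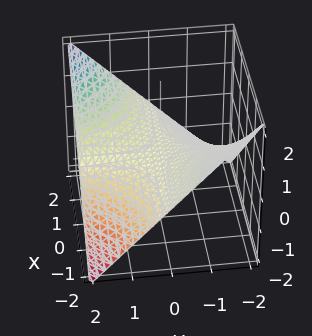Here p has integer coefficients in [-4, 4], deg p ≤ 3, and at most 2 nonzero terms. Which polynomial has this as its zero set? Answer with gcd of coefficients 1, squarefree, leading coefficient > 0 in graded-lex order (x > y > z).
First, the degree is 2 — a hyperbolic paraboloid; a quadric.
Next, from the visible intercepts: it crosses the z-axis at the gridline z = 0; the visible x-axis segment lies entirely on the surface.
Finally, matching integer coefficients to the picture gives p. Check: (0, -1, 0) on the y-axis lies on the surface, and p(0, -1, 0) = 0. ✓

x*y - 2*z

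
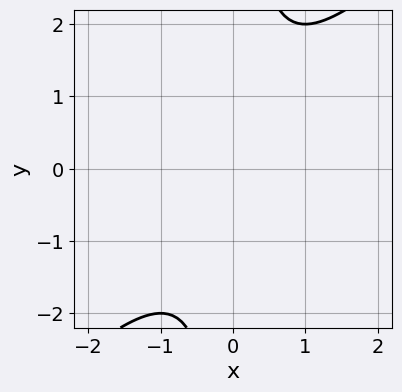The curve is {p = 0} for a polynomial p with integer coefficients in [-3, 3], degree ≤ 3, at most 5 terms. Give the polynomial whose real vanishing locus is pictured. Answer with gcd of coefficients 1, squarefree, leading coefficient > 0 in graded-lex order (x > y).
x^2 - x*y + 1

1. Degree: a generic line meets the curve in up to 2 points, so deg p = 2.
2. From the axis intercepts and sections: no x-intercept at any integer in the box; the curve avoids every integer y-axis point in the box.
3. Together with the visible shape, these determine p as stated.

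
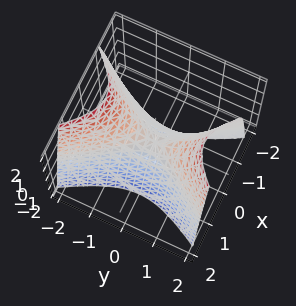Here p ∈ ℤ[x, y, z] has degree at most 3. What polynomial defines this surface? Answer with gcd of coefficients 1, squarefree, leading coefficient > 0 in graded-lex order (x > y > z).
deg p = 2. A saddle surface; a quadric.
Symmetries: it's symmetric under x → −x, forcing even powers of x; it's symmetric under y → −y, forcing even powers of y.
Checking where it meets the axes: one y-axis crossing is at y = 0; one x-axis crossing is at x = 0; it meets the z-axis at z = 0 (among the integer gridlines).
Putting this together gives p.

2*x^2 - y^2 + z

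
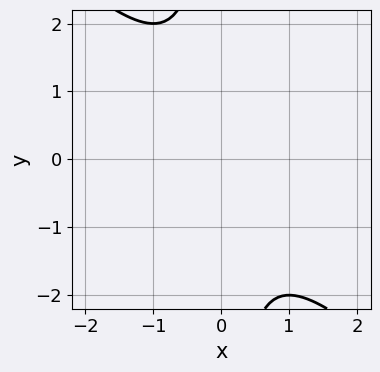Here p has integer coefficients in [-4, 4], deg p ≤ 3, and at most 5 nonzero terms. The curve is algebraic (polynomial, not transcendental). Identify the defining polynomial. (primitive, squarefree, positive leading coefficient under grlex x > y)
First, deg p = 2.
Next, against the integer gridlines: it misses every integer gridline on the x-axis; no y-intercept at any integer in the box.
Finally, together with the visible shape, these determine p as stated.

x^2 + x*y + 1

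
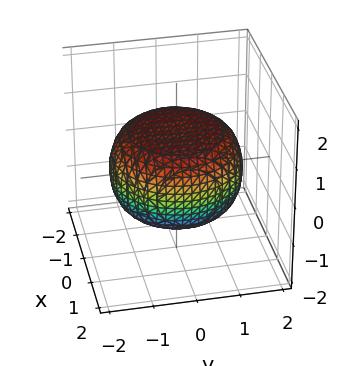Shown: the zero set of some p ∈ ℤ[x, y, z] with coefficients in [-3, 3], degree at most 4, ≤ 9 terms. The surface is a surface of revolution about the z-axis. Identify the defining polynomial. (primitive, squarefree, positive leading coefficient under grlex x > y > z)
x^4 + 2*x^2*y^2 + y^4 - x^2 - y^2 + 3*z^2 - 3

Degree: no degree-3 surface has this shape, so deg p = 4.
Symmetries: the surface is invariant under rotation about z: p = q(x² + y², z).
From the axis intercepts and sections: a circular section at z = 1 has radius exactly 1; the z-axis gridline crossings are at z ∈ {-1, 1}.
These observations pin down the coefficients.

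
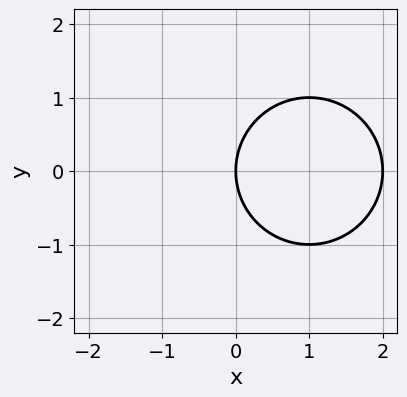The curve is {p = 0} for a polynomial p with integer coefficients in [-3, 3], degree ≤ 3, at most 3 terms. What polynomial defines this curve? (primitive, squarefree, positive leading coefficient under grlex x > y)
1. The degree is 2 — a generic line meets the curve in up to 2 points.
2. Symmetries: mirror symmetry y ↦ −y ⇒ only even powers of y.
3. From the axis intercepts and sections: it meets the y-axis at y = 0 (among the integer gridlines); the x-axis gridline crossings are at x ∈ {0, 2}.
4. Solving for integer coefficients yields p as stated.

x^2 + y^2 - 2*x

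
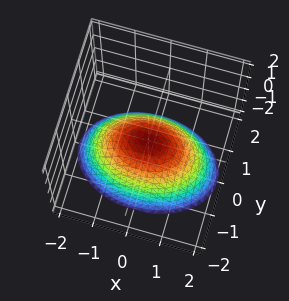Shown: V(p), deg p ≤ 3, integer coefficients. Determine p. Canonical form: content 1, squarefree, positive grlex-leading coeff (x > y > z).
x^2 + 2*y^2 + 2*z

The degree is 2 — a paraboloid; a quadric.
Symmetries: it's symmetric under y → −y, forcing even powers of y; mirror symmetry x ↦ −x ⇒ only even powers of x.
Observable constraints: it crosses the z-axis at the gridline z = 0; one x-axis crossing is at x = 0; it meets the y-axis at y = 0 (among the integer gridlines).
Assembling these constraints gives the stated polynomial.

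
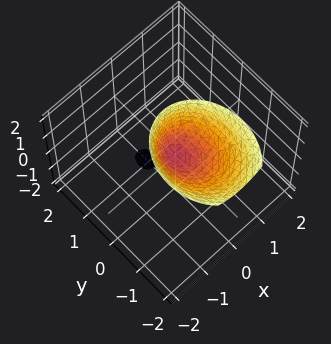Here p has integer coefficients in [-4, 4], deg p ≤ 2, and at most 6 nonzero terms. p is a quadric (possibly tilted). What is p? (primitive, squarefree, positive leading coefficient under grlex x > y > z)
First, there are 2 components. They look like related sheets of one shape, so recover p as a whole.
Then, degree: the shape is more complex than any degree-1 surface, so deg p = 2.
Then, from the visible intercepts: it crosses the z-axis at the gridline z = 0; it crosses the y-axis at the gridline y = 0; one x-axis crossing is at x = 0.
Finally, the integer polynomial consistent with all of this is the stated p.

3*x^2 + 2*y^2 + 2*y*z - z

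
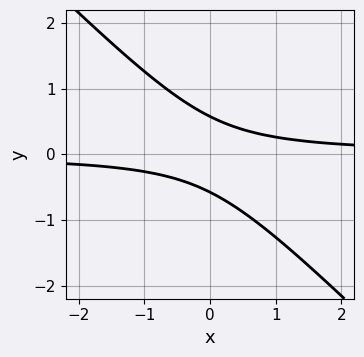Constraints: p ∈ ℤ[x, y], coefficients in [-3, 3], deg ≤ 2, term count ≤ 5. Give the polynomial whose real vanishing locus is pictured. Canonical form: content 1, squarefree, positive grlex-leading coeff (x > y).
1. deg p = 2. No degree-1 curve has this shape.
2. Against the integer gridlines: it misses every integer gridline on the x-axis.
3. Putting this together gives p.

3*x*y + 3*y^2 - 1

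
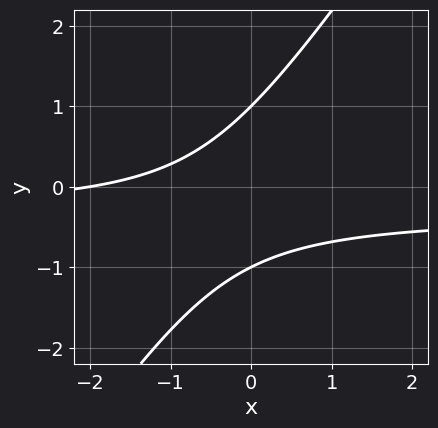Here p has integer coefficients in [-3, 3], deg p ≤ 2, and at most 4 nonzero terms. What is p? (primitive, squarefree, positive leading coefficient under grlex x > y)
3*x*y - 2*y^2 + x + 2

First, deg p = 2. A generic line meets the curve in up to 2 points.
Next, checking where it meets the axes: it crosses the x-axis at the gridline x = -2; the y-axis gridline crossings are at y ∈ {-1, 1}.
Finally, matching integer coefficients to the picture gives p.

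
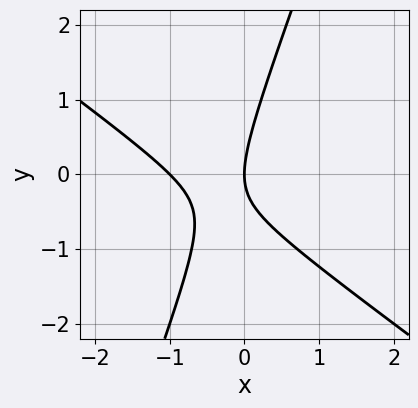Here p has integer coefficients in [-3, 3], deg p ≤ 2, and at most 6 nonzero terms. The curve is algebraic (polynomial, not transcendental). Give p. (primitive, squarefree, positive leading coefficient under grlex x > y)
Degree: a generic line meets the curve in up to 2 points, so deg p = 2.
Reading off the gridlines: it meets the y-axis at y = 0 (among the integer gridlines); among the integer gridlines, it crosses the x-axis at x ∈ {-1, 0}.
These observations pin down the coefficients.

2*x^2 + 2*x*y - y^2 + 2*x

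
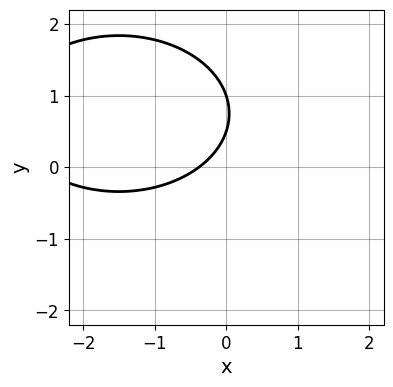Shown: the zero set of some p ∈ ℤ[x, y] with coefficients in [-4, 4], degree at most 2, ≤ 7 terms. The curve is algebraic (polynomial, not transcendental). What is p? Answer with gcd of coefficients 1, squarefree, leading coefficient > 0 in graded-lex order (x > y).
(a) The degree is 2 — the shape is more complex than any degree-1 curve.
(b) Against the integer gridlines: it crosses the y-axis at the gridline y = 1.
(c) Fitting integer coefficients to these (and the overall shape) gives p.

x^2 + 2*y^2 + 3*x - 3*y + 1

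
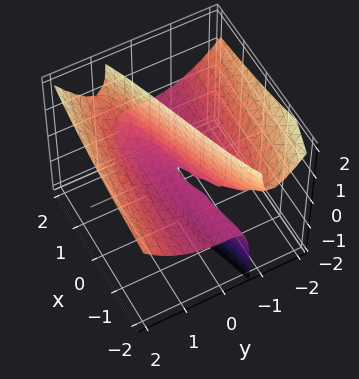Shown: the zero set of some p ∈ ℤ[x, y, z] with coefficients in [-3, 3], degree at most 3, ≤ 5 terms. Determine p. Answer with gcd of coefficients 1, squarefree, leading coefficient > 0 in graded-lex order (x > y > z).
First, the degree is 3 — no degree-2 surface has this shape.
Next, observable constraints: it crosses the y-axis at the gridline y = 0; the visible x-axis segment lies entirely on the surface.
Finally, assembling these constraints gives the stated polynomial.

y^3 + x*z - 3*y*z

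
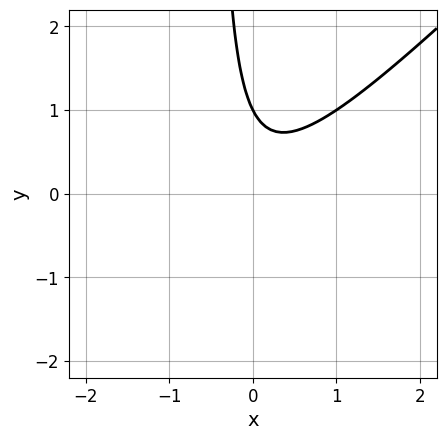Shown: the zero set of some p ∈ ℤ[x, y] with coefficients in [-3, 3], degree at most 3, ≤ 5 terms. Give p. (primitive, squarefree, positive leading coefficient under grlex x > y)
2*x^2 - 2*x*y - y + 1

1. Degree: a generic line meets the curve in up to 2 points, so deg p = 2.
2. Observable constraints: it meets the y-axis at y = 1 (among the integer gridlines); no x-intercept at any integer in the box.
3. Together with the visible shape, these determine p as stated.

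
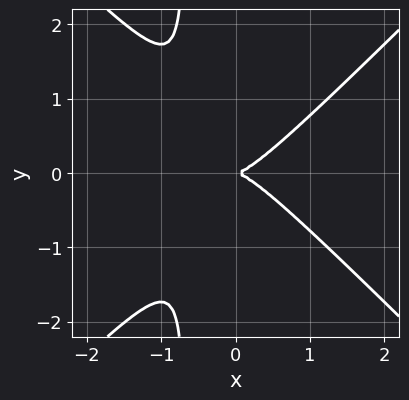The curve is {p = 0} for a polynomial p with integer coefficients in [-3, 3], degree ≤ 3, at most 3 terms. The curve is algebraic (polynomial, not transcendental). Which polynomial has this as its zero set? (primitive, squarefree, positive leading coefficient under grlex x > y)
First, degree: the shape is more complex than any degree-2 curve, so deg p = 3.
Then, symmetries: mirror symmetry y ↦ −y ⇒ only even powers of y.
Next, checking where it meets the axes: it meets the y-axis at y = 0 (among the integer gridlines); one x-axis crossing is at x = 0.
Finally, fitting integer coefficients to these (and the overall shape) gives p.

3*x^3 - 3*x*y^2 - 2*y^2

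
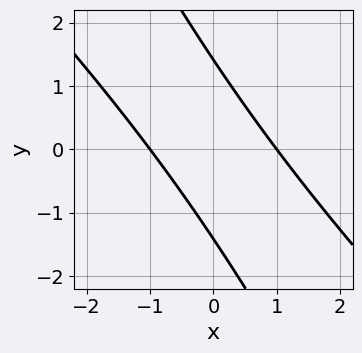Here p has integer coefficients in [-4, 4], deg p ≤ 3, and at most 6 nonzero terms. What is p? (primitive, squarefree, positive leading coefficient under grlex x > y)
First, the degree is 2 — no degree-1 curve has this shape.
Then, checking where it meets the axes: the x-axis gridline crossings are at x ∈ {-1, 1}.
Finally, the integer polynomial consistent with all of this is the stated p.

2*x^2 + 3*x*y + y^2 - 2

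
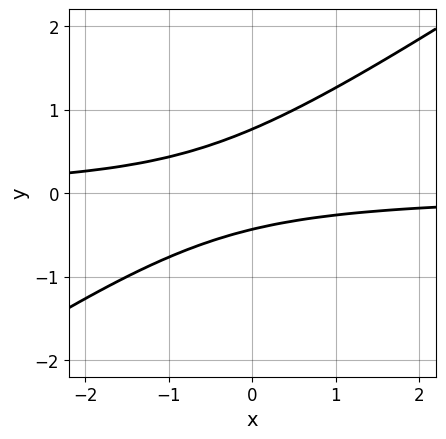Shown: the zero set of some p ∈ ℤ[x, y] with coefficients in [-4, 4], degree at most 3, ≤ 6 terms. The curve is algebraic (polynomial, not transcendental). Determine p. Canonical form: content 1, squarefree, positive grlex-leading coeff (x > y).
(a) The degree is 2 — no degree-1 curve has this shape.
(b) Reading off the gridlines: no x-intercept at any integer in the box.
(c) The integer polynomial consistent with all of this is the stated p.

2*x*y - 3*y^2 + y + 1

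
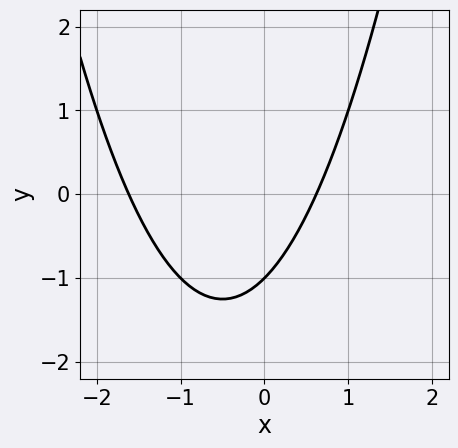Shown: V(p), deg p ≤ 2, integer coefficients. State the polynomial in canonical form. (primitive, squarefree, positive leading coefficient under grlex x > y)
x^2 + x - y - 1

1. Degree: a generic line meets the curve in up to 2 points, so deg p = 2.
2. Against the integer gridlines: one y-axis crossing is at y = -1.
3. Solving for integer coefficients yields p as stated.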